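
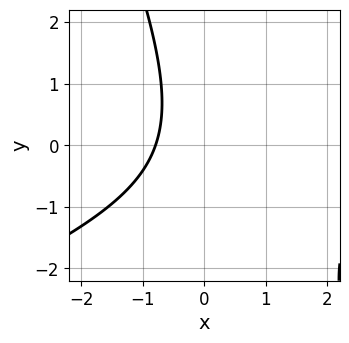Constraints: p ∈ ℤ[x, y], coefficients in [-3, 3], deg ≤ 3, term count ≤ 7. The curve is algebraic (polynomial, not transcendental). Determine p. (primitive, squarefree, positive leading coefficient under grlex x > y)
x^2 - 2*x*y - y^2 - 3*x - 3

1. Degree: a generic line meets the curve in up to 2 points, so deg p = 2.
2. From the axis intercepts and sections: it misses every integer gridline on the y-axis.
3. Matching integer coefficients to the picture gives p.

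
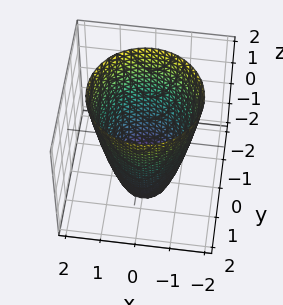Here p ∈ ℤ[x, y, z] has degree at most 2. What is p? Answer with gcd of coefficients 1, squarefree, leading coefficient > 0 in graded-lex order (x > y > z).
1. deg p = 2. No degree-1 surface has this shape.
2. Symmetry: the surface is invariant under rotation about z: p = q(x² + y², z).
3. Reading off the gridlines: the surface avoids every integer z-axis point in the box; a circular section at z = -2 has radius between 0 and 1.
4. Solving for integer coefficients yields p as stated.

2*x^2 + 2*y^2 - z - 3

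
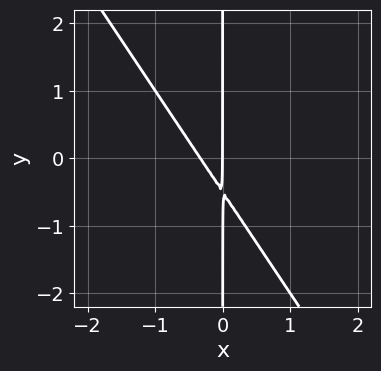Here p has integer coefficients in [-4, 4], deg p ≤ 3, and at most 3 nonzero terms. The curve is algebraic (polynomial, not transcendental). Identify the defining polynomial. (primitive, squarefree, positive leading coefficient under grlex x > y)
3*x^2 + 2*x*y + x

1. deg p = 2.
2. Reading off the gridlines: one x-axis crossing is at x = 0; the visible y-axis segment lies entirely on the curve.
3. The integer polynomial consistent with all of this is the stated p.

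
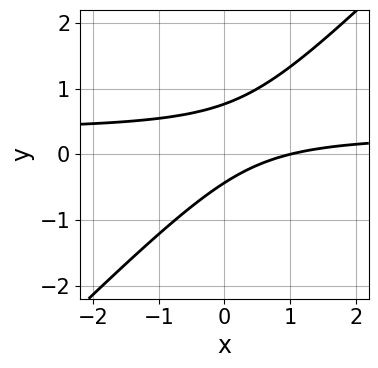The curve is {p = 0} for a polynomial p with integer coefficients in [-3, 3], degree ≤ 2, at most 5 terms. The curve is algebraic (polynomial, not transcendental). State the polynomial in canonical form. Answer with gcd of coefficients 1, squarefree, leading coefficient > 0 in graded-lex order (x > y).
3*x*y - 3*y^2 - x + y + 1

The degree is 2 — no degree-1 curve has this shape.
Observable constraints: it crosses the x-axis at the gridline x = 1.
Together with the visible shape, these determine p as stated.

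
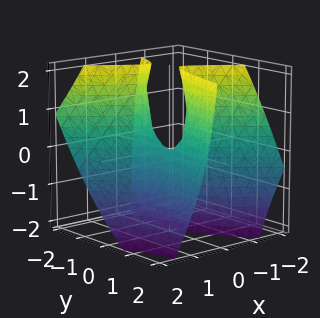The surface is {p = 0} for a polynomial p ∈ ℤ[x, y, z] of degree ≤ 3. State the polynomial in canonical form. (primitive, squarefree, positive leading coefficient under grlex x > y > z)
3*x^2 + 3*x*y + 3*x*z - y^2 + z

deg p = 2.
From the visible intercepts: it crosses the z-axis at the gridline z = 0; it crosses the y-axis at the gridline y = 0.
These observations pin down the coefficients.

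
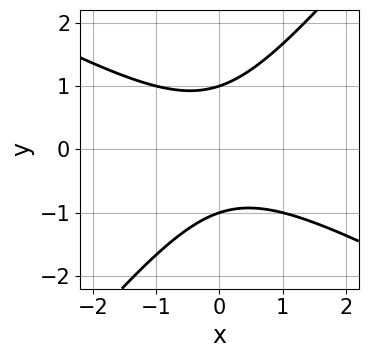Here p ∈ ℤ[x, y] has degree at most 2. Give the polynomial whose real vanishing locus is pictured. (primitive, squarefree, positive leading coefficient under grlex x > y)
2*x^2 + 2*x*y - 3*y^2 + 3

Degree: a generic line meets the curve in up to 2 points, so deg p = 2.
From the axis intercepts and sections: among the integer gridlines, it crosses the y-axis at y ∈ {-1, 1}; no x-intercept at any integer in the box.
Together with the visible shape, these determine p as stated.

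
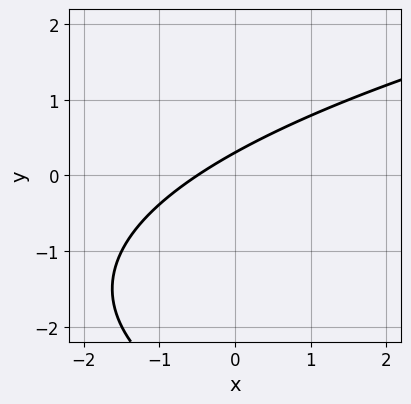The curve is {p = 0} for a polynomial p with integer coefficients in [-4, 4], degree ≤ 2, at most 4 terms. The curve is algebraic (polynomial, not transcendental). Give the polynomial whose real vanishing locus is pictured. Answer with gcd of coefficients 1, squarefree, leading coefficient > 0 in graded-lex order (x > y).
Degree: no degree-1 curve has this shape, so deg p = 2.
Putting this together gives p.

y^2 - 2*x + 3*y - 1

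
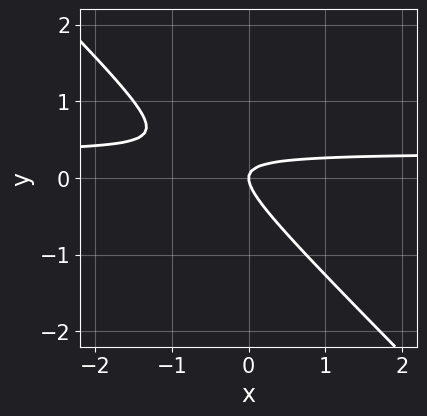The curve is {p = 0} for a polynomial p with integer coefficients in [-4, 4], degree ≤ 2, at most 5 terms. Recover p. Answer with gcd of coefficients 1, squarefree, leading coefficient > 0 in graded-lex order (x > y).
3*x*y + 3*y^2 - x

First, deg p = 2.
Then, from the axis intercepts and sections: it meets the y-axis at y = 0 (among the integer gridlines); it meets the x-axis at x = 0 (among the integer gridlines).
Finally, matching integer coefficients to the picture gives p.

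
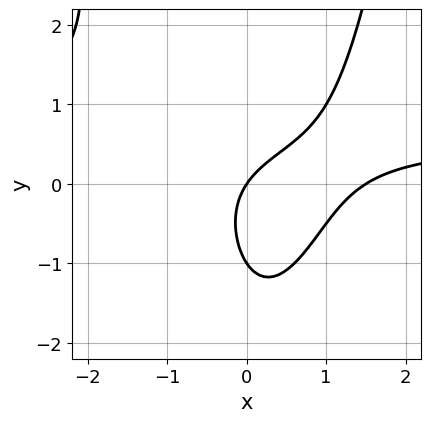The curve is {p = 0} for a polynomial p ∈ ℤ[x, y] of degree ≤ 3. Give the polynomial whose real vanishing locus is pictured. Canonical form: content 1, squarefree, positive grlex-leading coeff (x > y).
1. deg p = 3.
2. Observable constraints: the y-axis gridline crossings are at y ∈ {-1, 0}; one x-axis crossing is at x = 0.
3. Assembling these constraints gives the stated polynomial.

3*x^2*y - 2*x^2 - 2*y^2 + 3*x - 2*y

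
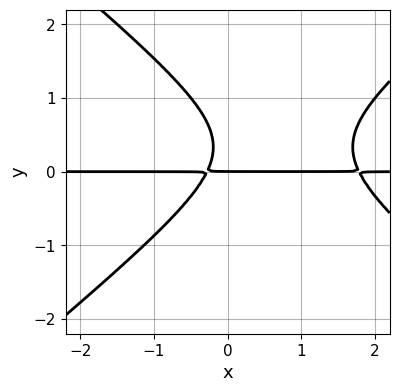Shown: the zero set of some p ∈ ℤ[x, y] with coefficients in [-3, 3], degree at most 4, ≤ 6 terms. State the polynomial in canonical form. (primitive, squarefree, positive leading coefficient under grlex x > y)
(a) deg p = 3. No degree-2 curve has this shape.
(b) From the axis intercepts and sections: one y-axis crossing is at y = 0; every point of the x-axis in the box is on the curve.
(c) Assembling these constraints gives the stated polynomial.

2*x^2*y - 3*y^3 - 3*x*y + 2*y^2 - y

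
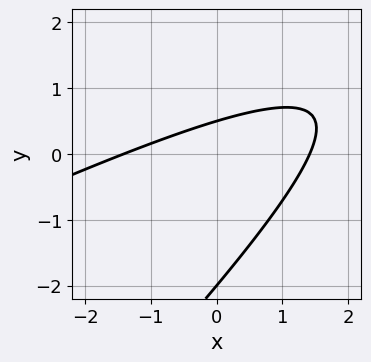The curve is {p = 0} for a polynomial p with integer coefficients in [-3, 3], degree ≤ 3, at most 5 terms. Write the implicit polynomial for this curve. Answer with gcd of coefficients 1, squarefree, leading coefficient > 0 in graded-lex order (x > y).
(a) Degree: no degree-1 curve has this shape, so deg p = 2.
(b) Against the integer gridlines: one y-axis crossing is at y = -2.
(c) Putting this together gives p.

x^2 - 3*x*y + 2*y^2 + 3*y - 2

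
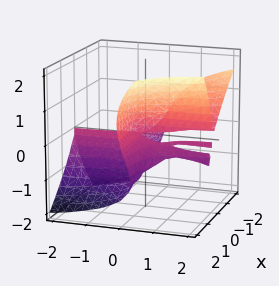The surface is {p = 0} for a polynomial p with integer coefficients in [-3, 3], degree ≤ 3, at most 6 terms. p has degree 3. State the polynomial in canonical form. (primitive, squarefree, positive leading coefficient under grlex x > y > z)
(a) deg p = 3.
(b) Against the integer gridlines: every point of the y-axis in the box is on the surface; the visible x-axis segment lies entirely on the surface; it crosses the z-axis at the gridline z = 0.
(c) Matching integer coefficients to the picture gives p.

3*x^2*y + 2*x*y*z - 2*z^3 + 2*x*z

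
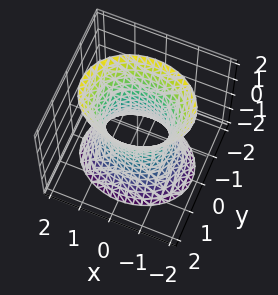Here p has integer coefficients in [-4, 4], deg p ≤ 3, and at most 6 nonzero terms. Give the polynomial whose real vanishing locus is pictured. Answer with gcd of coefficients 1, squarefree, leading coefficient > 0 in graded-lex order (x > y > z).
Degree: an hourglass — one-sheet hyperboloid; a quadric, so deg p = 2.
Symmetries: mirror symmetry y ↦ −y ⇒ only even powers of y; it's symmetric under z → −z, forcing even powers of z; it's symmetric under x → −x, forcing even powers of x.
From the axis intercepts and sections: it misses every integer gridline on the z-axis; the x-axis gridline crossings are at x ∈ {-1, 1}.
Matching integer coefficients to the picture gives p.

2*x^2 + 3*y^2 - z^2 - 2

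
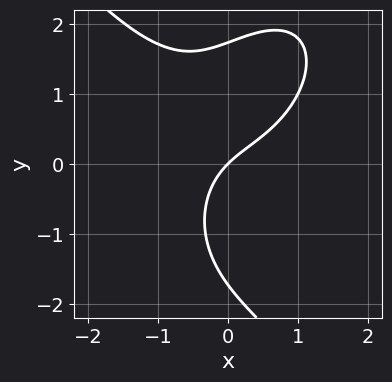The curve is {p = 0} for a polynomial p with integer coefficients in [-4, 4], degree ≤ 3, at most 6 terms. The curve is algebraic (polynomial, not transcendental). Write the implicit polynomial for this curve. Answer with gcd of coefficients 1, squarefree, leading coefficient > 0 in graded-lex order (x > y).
2*x^3 + y^3 - 3*x*y + 3*x - 3*y

First, the degree is 3 — a generic line meets the curve in up to 3 points.
Then, reading off the gridlines: it crosses the y-axis at the gridline y = 0; it meets the x-axis at x = 0 (among the integer gridlines).
Finally, fitting integer coefficients to these (and the overall shape) gives p.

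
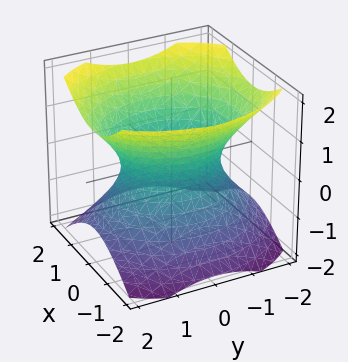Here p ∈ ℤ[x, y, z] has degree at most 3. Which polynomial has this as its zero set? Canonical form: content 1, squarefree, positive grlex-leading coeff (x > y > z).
3*x^2 + 2*y^2 - 3*z^2 - 3

Degree: an hourglass — one-sheet hyperboloid; a quadric, so deg p = 2.
Symmetries: it's symmetric under x → −x, forcing even powers of x; mirror symmetry y ↦ −y ⇒ only even powers of y; mirror symmetry z ↦ −z ⇒ only even powers of z.
From the visible intercepts: the x-axis gridline crossings are at x ∈ {-1, 1}; no z-intercept at any integer in the box.
The integer polynomial consistent with all of this is the stated p.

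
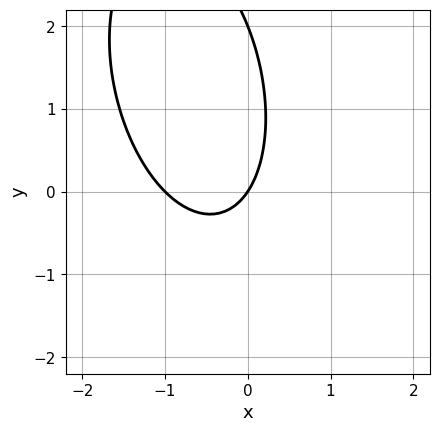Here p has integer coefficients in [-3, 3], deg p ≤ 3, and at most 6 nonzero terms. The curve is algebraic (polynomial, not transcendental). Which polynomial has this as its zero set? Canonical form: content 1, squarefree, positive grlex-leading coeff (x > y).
(a) The degree is 2 — the shape is more complex than any degree-1 curve.
(b) Reading off the gridlines: the y-axis gridline crossings are at y ∈ {0, 2}; among the integer gridlines, it crosses the x-axis at x ∈ {-1, 0}.
(c) These observations pin down the coefficients.

3*x^2 + x*y + y^2 + 3*x - 2*y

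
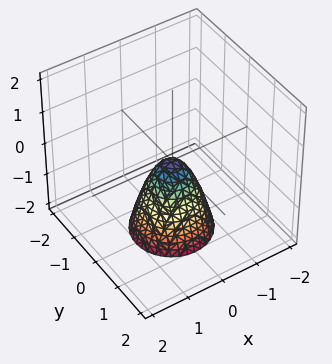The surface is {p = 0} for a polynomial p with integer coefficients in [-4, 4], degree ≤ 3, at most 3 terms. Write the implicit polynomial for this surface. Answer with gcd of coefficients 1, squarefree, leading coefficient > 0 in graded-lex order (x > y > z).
2*x^2 + 2*y^2 + z

1. The degree is 2 — a paraboloid; a quadric.
2. Symmetries: rotational symmetry about the z-axis ⇒ p depends on x, y only through x² + y².
3. Checking where it meets the axes: it crosses the z-axis at the gridline z = 0; it meets the y-axis at y = 0 (among the integer gridlines).
4. Solving for integer coefficients yields p as stated.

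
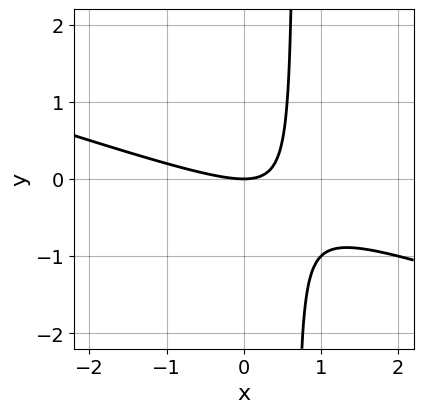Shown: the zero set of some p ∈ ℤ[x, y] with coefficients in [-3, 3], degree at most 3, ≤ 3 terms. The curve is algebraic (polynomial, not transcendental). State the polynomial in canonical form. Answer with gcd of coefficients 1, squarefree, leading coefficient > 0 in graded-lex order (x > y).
1. Degree: the shape is more complex than any degree-1 curve, so deg p = 2.
2. Observable constraints: it meets the x-axis at x = 0 (among the integer gridlines); it meets the y-axis at y = 0 (among the integer gridlines).
3. These observations pin down the coefficients.

x^2 + 3*x*y - 2*y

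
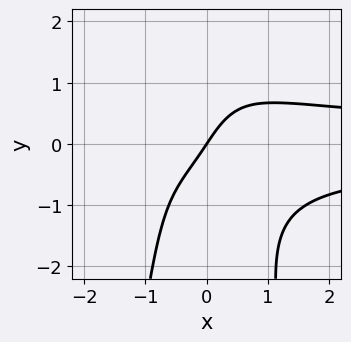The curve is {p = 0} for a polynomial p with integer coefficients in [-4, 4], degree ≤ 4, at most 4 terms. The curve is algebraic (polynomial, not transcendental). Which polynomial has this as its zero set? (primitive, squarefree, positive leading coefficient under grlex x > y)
3*x^2*y^2 + y^3 - 3*x + 2*y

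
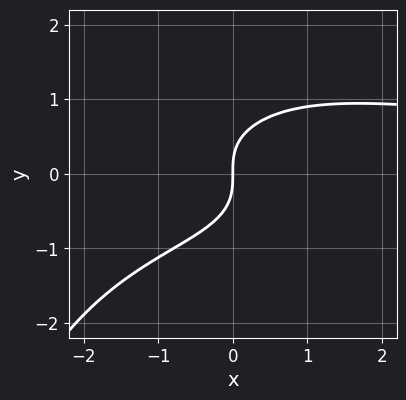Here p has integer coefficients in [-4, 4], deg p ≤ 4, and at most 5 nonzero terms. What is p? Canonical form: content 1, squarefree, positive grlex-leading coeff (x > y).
x^2*y^2 + 3*y^3 - 3*x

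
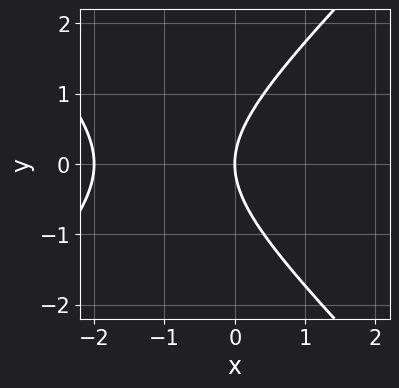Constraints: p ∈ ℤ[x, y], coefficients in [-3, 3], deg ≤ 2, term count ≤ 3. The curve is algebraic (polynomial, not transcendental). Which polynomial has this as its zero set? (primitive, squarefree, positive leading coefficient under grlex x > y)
x^2 - y^2 + 2*x

The degree is 2 — no degree-1 curve has this shape.
Symmetries: it's symmetric under y → −y, forcing even powers of y.
From the visible intercepts: one y-axis crossing is at y = 0; the x-axis gridline crossings are at x ∈ {-2, 0}.
These observations pin down the coefficients.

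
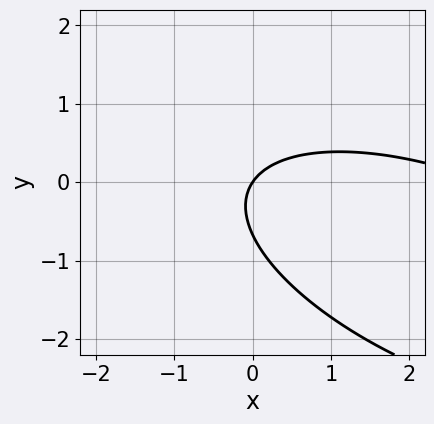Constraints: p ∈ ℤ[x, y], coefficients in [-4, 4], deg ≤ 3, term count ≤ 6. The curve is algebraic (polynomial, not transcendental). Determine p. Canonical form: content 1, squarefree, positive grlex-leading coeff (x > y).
Degree: no degree-1 curve has this shape, so deg p = 2.
Observable constraints: it meets the y-axis at y = 0 (among the integer gridlines); it crosses the x-axis at the gridline x = 0.
Putting this together gives p.

x^2 + 2*x*y + 3*y^2 - 3*x + 2*y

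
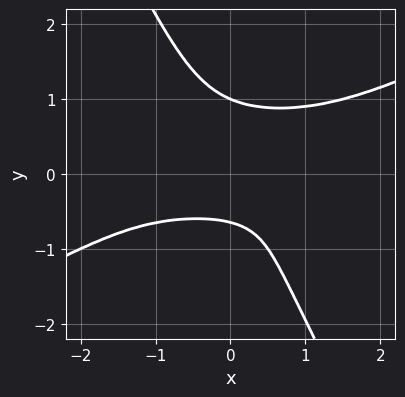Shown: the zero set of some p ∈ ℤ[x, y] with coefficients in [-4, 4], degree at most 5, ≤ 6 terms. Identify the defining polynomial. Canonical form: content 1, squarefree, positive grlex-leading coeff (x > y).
First, deg p = 4.
Next, checking where it meets the axes: no x-intercept at any integer in the box; it meets the y-axis at y = 1 (among the integer gridlines).
Finally, matching integer coefficients to the picture gives p.

2*x^2*y^2 - 3*x*y^3 - 2*y^4 + y + 1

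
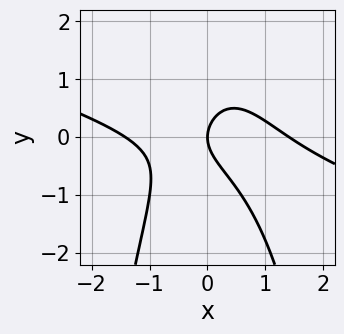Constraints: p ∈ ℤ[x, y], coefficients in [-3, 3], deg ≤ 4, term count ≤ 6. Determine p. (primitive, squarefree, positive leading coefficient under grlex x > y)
x^3 + 3*x^2*y + 2*y^2 - 2*x

(a) The degree is 3 — a generic line meets the curve in up to 3 points.
(b) From the axis intercepts and sections: it meets the y-axis at y = 0 (among the integer gridlines); it crosses the x-axis at the gridline x = 0.
(c) Matching integer coefficients to the picture gives p.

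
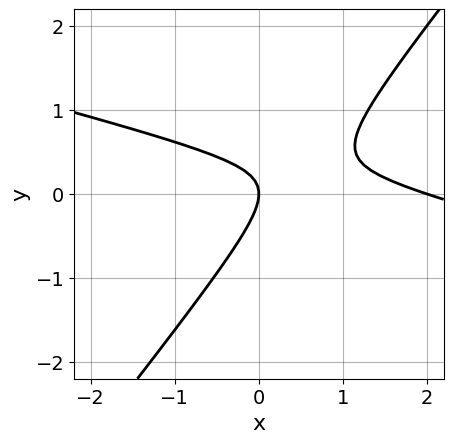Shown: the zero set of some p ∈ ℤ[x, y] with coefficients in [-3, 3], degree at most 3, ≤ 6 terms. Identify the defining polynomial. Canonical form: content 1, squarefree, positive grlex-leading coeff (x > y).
x^2 + 3*x*y - 3*y^2 - 2*x

1. The degree is 2 — the shape is more complex than any degree-1 curve.
2. From the axis intercepts and sections: it meets the y-axis at y = 0 (among the integer gridlines); among the integer gridlines, it crosses the x-axis at x ∈ {0, 2}.
3. Putting this together gives p.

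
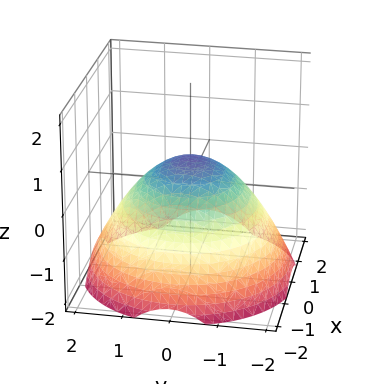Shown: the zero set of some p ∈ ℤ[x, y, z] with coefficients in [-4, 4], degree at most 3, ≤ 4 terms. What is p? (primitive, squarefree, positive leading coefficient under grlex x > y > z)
x^2 + y^2 + 2*z - 1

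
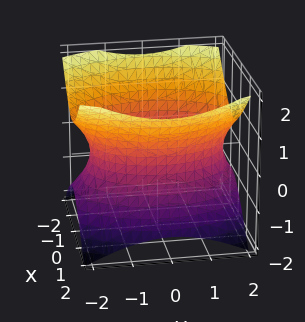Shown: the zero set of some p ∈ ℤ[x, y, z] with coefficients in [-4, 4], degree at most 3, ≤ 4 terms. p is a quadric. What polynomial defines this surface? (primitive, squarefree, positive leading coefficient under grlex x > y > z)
2*x^2 + y^2 - 2*z^2 - 3

1. The degree is 2 — an hourglass — one-sheet hyperboloid; a quadric.
2. Symmetries: the x ↦ −x reflection is a symmetry, so x appears only in even powers; mirror symmetry z ↦ −z ⇒ only even powers of z; it's symmetric under y → −y, forcing even powers of y.
3. Observable constraints: the surface avoids every integer z-axis point in the box.
4. Fitting integer coefficients to these (and the overall shape) gives p.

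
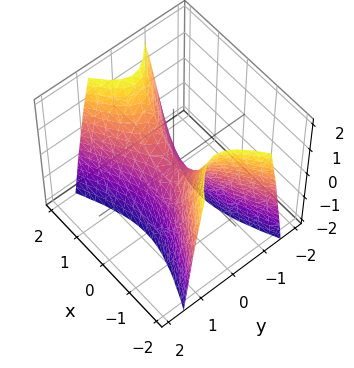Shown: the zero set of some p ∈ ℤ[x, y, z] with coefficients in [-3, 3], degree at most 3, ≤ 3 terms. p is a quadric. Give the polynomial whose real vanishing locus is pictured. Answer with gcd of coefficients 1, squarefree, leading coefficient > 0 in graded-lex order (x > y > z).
x^2 - 3*y^2 - z

1. Degree: a hyperbolic paraboloid; a quadric, so deg p = 2.
2. Symmetries: it's symmetric under x → −x, forcing even powers of x; it's symmetric under y → −y, forcing even powers of y.
3. Against the integer gridlines: it meets the x-axis at x = 0 (among the integer gridlines); it meets the y-axis at y = 0 (among the integer gridlines); it meets the z-axis at z = 0 (among the integer gridlines).
4. Solving for integer coefficients yields p as stated.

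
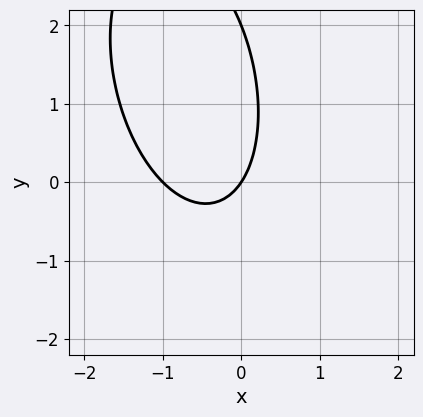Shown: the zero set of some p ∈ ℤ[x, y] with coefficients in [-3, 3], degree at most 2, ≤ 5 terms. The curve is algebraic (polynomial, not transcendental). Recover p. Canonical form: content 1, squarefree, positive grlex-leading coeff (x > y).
1. The degree is 2 — no degree-1 curve has this shape.
2. Against the integer gridlines: among the integer gridlines, it crosses the x-axis at x ∈ {-1, 0}; the y-axis gridline crossings are at y ∈ {0, 2}.
3. Solving for integer coefficients yields p as stated.

3*x^2 + x*y + y^2 + 3*x - 2*y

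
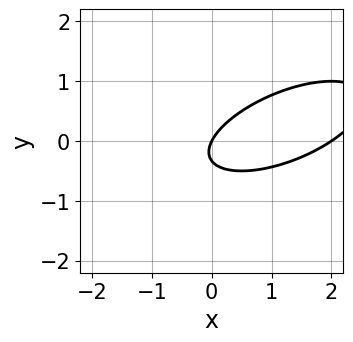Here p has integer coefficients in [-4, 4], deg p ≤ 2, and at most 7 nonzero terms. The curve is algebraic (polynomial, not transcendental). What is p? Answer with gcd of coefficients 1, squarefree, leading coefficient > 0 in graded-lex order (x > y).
x^2 - 2*x*y + 3*y^2 - 2*x + y

Degree: the shape is more complex than any degree-1 curve, so deg p = 2.
From the visible intercepts: it meets the y-axis at y = 0 (among the integer gridlines); among the integer gridlines, it crosses the x-axis at x ∈ {0, 2}.
The integer polynomial consistent with all of this is the stated p.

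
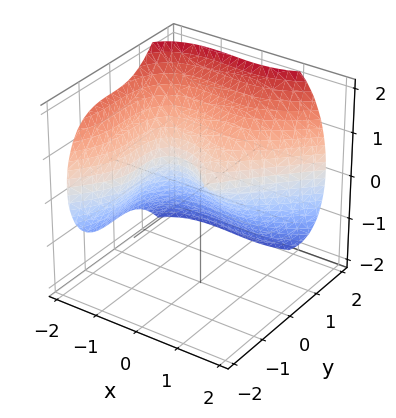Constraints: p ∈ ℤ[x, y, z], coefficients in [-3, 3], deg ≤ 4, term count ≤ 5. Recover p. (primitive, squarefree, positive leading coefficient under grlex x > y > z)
2*x^3 - 2*y^3 + 3*x^2 + 3*z^2

1. deg p = 3. The shape is more complex than any degree-2 surface.
2. Checking where it meets the axes: it crosses the y-axis at the gridline y = 0; one x-axis crossing is at x = 0; it meets the z-axis at z = 0 (among the integer gridlines).
3. Together with the visible shape, these determine p as stated.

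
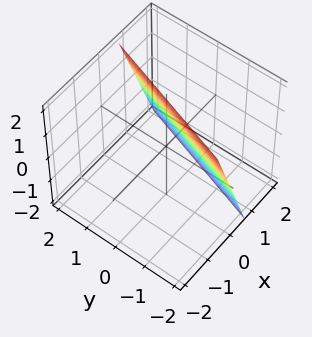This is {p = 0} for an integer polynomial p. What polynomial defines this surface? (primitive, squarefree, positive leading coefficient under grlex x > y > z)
3*x - y + z - 2

1. The degree is 1 — the surface is flat (a plane).
2. From the axis intercepts and sections: one z-axis crossing is at z = 2; one y-axis crossing is at y = -2.
3. Fitting integer coefficients to these (and the overall shape) gives p.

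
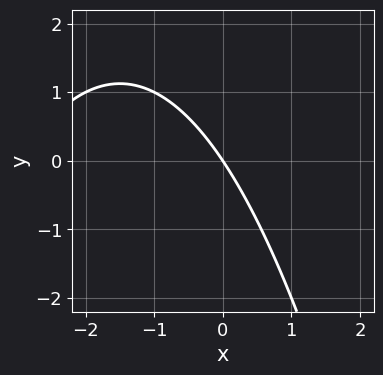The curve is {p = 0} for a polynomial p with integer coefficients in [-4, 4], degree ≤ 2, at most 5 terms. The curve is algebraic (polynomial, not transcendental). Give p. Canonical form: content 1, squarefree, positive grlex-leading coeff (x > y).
1. The degree is 2 — the shape is more complex than any degree-1 curve.
2. From the axis intercepts and sections: it crosses the y-axis at the gridline y = 0; it crosses the x-axis at the gridline x = 0.
3. Assembling these constraints gives the stated polynomial.

x^2 + 3*x + 2*y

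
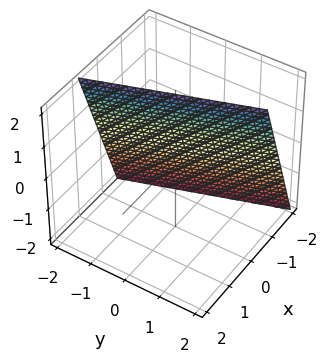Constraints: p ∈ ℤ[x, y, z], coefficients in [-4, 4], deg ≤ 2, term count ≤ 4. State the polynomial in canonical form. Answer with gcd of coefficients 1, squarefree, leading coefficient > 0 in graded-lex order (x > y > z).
First, degree: every cross-section is a straight line — this is a plane, so deg p = 1.
Next, checking where it meets the axes: one y-axis crossing is at y = -2; one z-axis crossing is at z = 2.
Finally, matching integer coefficients to the picture gives p.

3*x + y - z + 2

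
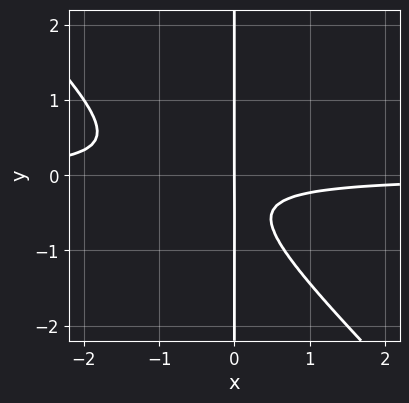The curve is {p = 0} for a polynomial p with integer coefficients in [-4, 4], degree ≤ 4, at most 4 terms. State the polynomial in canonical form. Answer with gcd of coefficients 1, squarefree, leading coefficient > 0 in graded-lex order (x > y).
3*x^2*y + 3*x*y^2 + 2*x*y + x

1. Degree: no degree-2 curve has this shape, so deg p = 3.
2. From the visible intercepts: every point of the y-axis in the box is on the curve; one x-axis crossing is at x = 0.
3. Assembling these constraints gives the stated polynomial.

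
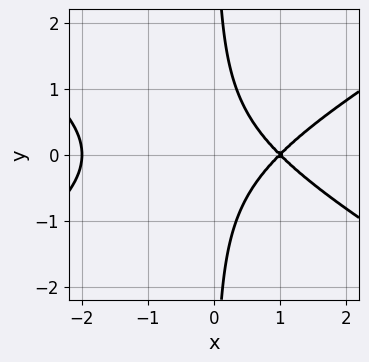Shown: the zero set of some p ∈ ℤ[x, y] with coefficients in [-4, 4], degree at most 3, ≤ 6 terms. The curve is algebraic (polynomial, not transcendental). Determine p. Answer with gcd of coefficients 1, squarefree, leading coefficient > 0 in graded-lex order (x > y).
(a) The degree is 3 — a generic line meets the curve in up to 3 points.
(b) Symmetries: the y ↦ −y reflection is a symmetry, so y appears only in even powers.
(c) Against the integer gridlines: it misses every integer gridline on the y-axis; the x-axis gridline crossings are at x ∈ {-2, 1}.
(d) Assembling these constraints gives the stated polynomial.

x^3 - 3*x*y^2 - 3*x + 2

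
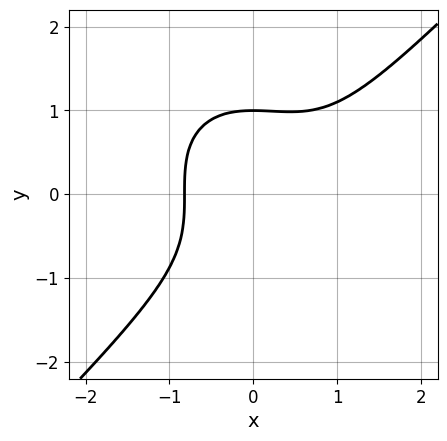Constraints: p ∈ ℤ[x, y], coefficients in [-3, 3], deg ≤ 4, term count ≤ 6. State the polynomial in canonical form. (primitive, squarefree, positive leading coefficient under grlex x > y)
3*x^3 - 3*y^3 - 2*x^2 + 3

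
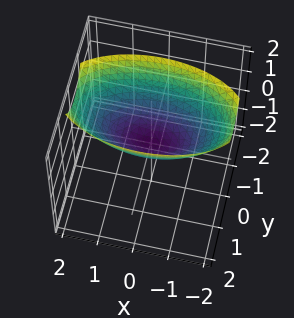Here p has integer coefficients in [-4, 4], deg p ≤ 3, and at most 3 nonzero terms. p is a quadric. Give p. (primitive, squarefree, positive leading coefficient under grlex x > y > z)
x^2 + 3*y^2 - 3*z

First, deg p = 2. A paraboloid; a quadric.
Next, symmetries: mirror symmetry x ↦ −x ⇒ only even powers of x; mirror symmetry y ↦ −y ⇒ only even powers of y.
Then, from the visible intercepts: it meets the z-axis at z = 0 (among the integer gridlines); it crosses the x-axis at the gridline x = 0.
Finally, together with the visible shape, these determine p as stated.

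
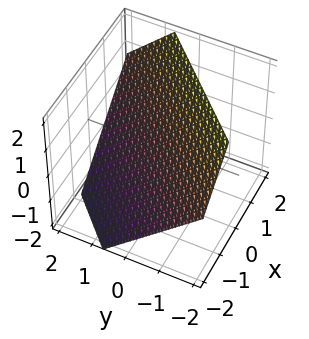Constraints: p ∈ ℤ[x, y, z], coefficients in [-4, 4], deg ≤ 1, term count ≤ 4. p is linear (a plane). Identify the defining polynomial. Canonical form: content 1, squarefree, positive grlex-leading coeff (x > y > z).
3*x - 3*y - 3*z + 2

(a) Degree: every cross-section is a straight line — this is a plane, so deg p = 1.
(b) Putting this together gives p.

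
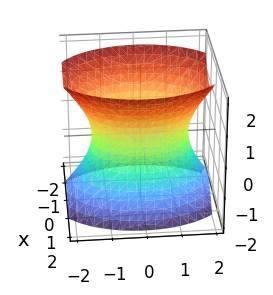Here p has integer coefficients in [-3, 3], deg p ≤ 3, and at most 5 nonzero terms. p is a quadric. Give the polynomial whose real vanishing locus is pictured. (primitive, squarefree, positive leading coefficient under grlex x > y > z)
2*x^2 + y^2 - z^2 - 2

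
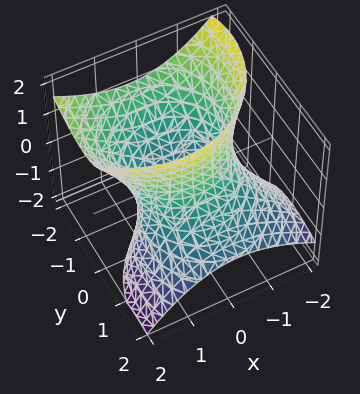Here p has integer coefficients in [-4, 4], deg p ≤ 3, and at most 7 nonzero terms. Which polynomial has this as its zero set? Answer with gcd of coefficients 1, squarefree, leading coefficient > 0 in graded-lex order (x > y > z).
2*x^2 - x*z + 2*y^2 + 3*y*z - z^2 - 3

(a) deg p = 2. A generic line meets the surface in up to 2 points.
(b) From the visible intercepts: the surface avoids every integer z-axis point in the box.
(c) Putting this together gives p.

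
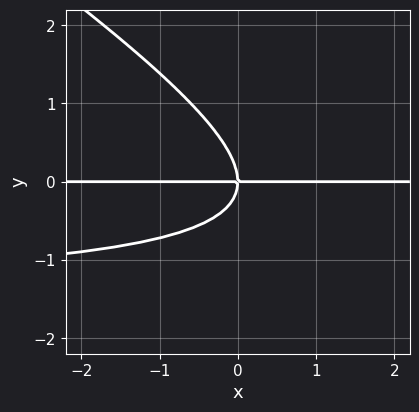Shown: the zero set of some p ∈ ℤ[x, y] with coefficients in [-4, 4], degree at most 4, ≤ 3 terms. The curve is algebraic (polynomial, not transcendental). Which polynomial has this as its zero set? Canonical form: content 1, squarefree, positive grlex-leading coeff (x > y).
(a) deg p = 3. A generic line meets the curve in up to 3 points.
(b) Against the integer gridlines: every point of the x-axis in the box is on the curve; it meets the y-axis at y = 0 (among the integer gridlines).
(c) Assembling these constraints gives the stated polynomial.

2*x*y^2 + 3*y^3 + 3*x*y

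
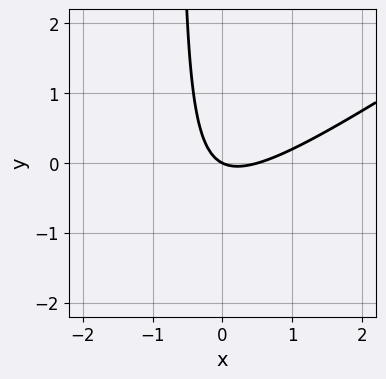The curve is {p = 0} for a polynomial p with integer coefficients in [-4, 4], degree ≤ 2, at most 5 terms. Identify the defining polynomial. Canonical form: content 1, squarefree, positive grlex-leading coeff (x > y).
First, degree: a generic line meets the curve in up to 2 points, so deg p = 2.
Next, from the visible intercepts: one y-axis crossing is at y = 0; it crosses the x-axis at the gridline x = 0.
Finally, matching integer coefficients to the picture gives p.

2*x^2 - 3*x*y - x - 2*y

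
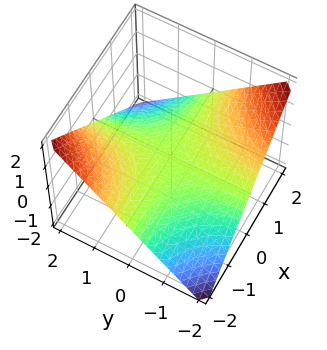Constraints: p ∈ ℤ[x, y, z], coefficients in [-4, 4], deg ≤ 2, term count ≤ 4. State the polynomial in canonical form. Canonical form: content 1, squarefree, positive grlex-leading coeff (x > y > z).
x*y + 2*z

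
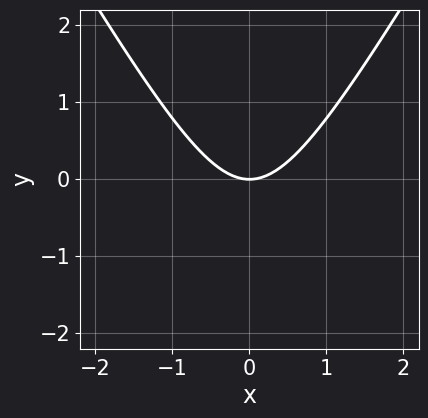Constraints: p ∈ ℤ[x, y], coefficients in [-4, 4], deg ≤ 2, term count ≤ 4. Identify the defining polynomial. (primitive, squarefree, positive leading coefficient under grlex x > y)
3*x^2 - y^2 - 3*y

Degree: the shape is more complex than any degree-1 curve, so deg p = 2.
Symmetries: mirror symmetry x ↦ −x ⇒ only even powers of x.
Against the integer gridlines: it crosses the y-axis at the gridline y = 0; it crosses the x-axis at the gridline x = 0.
Matching integer coefficients to the picture gives p.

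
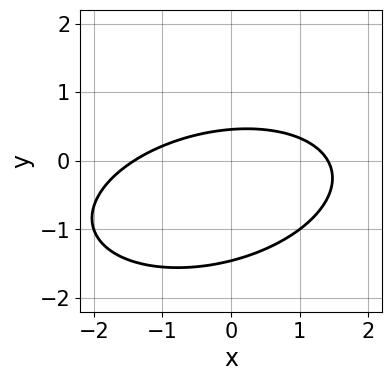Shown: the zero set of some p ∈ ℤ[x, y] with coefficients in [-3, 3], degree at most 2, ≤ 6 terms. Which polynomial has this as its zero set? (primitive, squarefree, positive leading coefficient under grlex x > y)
Degree: the shape is more complex than any degree-1 curve, so deg p = 2.
Matching integer coefficients to the picture gives p.

x^2 - x*y + 3*y^2 + 3*y - 2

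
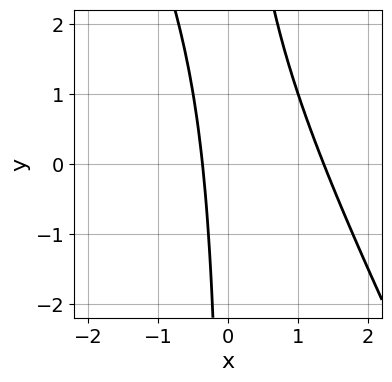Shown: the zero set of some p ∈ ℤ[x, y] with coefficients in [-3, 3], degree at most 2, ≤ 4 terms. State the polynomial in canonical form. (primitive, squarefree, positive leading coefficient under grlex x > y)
(a) Degree: no degree-1 curve has this shape, so deg p = 2.
(b) Observable constraints: the curve avoids every integer y-axis point in the box.
(c) Matching integer coefficients to the picture gives p.

2*x^2 + x*y - 2*x - 1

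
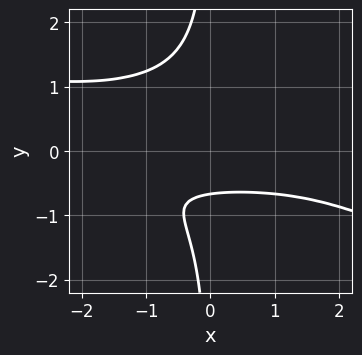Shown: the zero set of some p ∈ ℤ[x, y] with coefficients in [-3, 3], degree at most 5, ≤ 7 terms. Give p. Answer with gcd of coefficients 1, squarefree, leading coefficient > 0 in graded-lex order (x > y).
First, the degree is 4 — no degree-3 curve has this shape.
Then, against the integer gridlines: it misses every integer gridline on the x-axis.
Finally, these observations pin down the coefficients.

x^2*y^2 + 3*x*y^3 + x*y^2 + 3*y + 2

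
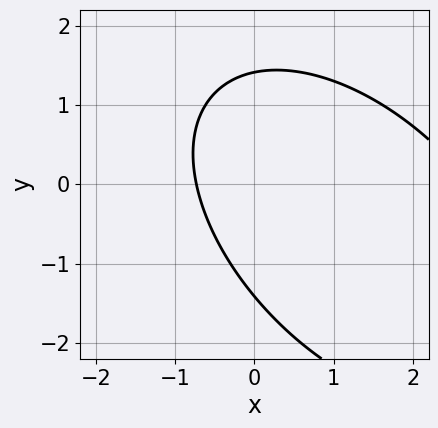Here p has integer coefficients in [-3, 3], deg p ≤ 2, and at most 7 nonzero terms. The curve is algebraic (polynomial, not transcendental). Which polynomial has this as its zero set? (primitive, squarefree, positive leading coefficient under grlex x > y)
1. The degree is 2 — no degree-1 curve has this shape.
2. The integer polynomial consistent with all of this is the stated p.

x^2 + x*y + y^2 - 2*x - 2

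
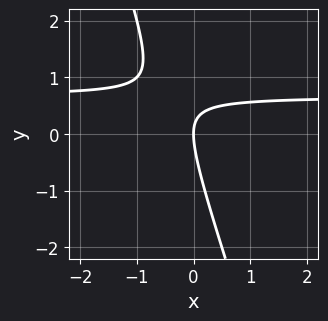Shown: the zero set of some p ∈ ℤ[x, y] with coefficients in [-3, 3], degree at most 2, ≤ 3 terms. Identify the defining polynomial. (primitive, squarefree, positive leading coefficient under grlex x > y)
3*x*y + y^2 - 2*x

1. The degree is 2 — the shape is more complex than any degree-1 curve.
2. Checking where it meets the axes: one y-axis crossing is at y = 0; one x-axis crossing is at x = 0.
3. Solving for integer coefficients yields p as stated.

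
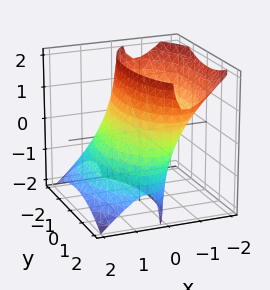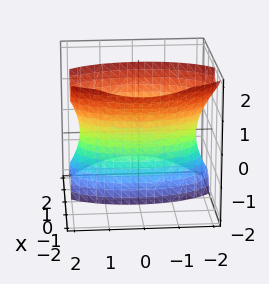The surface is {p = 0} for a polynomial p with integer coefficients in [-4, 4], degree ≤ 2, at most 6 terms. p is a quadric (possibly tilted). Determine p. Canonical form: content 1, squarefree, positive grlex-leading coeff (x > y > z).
3*x^2 + 3*x*z + y^2 - 3

First, deg p = 2. The shape is more complex than any degree-1 surface.
Then, from the visible intercepts: no z-intercept at any integer in the box; among the integer gridlines, it crosses the x-axis at x ∈ {-1, 1}.
Finally, these observations pin down the coefficients.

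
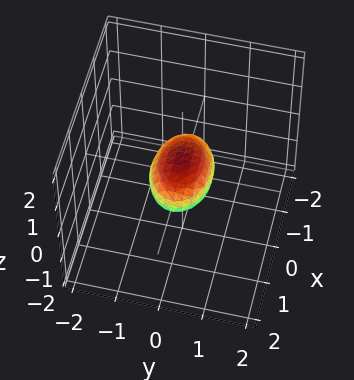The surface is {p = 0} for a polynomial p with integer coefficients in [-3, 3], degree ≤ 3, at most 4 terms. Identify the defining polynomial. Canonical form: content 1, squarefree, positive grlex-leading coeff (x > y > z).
deg p = 2. Bounded and convex; a quadric.
Symmetries: mirror symmetry z ↦ −z ⇒ only even powers of z; the y ↦ −y reflection is a symmetry, so y appears only in even powers; it's symmetric under x → −x, forcing even powers of x.
Checking where it meets the axes: the x-axis gridline crossings are at x ∈ {-1, 1}.
These observations pin down the coefficients.

x^2 + 2*y^2 + 3*z^2 - 1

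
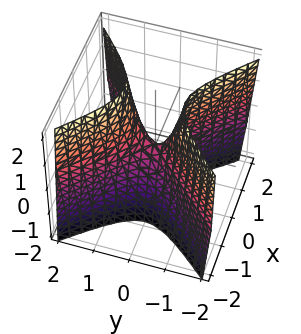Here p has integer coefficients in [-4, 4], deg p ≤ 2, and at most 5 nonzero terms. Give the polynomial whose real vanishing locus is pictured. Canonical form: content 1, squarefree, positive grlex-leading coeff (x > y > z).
3*x^2 - 3*y^2 + z

1. Degree: a hyperbolic paraboloid; a quadric, so deg p = 2.
2. Symmetries: the y ↦ −y reflection is a symmetry, so y appears only in even powers; mirror symmetry x ↦ −x ⇒ only even powers of x.
3. Reading off the gridlines: one y-axis crossing is at y = 0; it meets the x-axis at x = 0 (among the integer gridlines).
4. Assembling these constraints gives the stated polynomial.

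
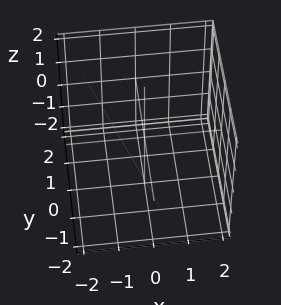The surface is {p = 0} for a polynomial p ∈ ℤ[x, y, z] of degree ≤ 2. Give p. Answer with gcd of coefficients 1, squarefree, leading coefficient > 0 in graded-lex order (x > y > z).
First, deg p = 1.
Then, from the axis intercepts and sections: one y-axis crossing is at y = -2; one z-axis crossing is at z = -2.
Finally, the integer polynomial consistent with all of this is the stated p.

3*x + y + z + 2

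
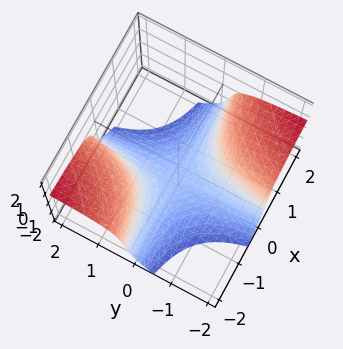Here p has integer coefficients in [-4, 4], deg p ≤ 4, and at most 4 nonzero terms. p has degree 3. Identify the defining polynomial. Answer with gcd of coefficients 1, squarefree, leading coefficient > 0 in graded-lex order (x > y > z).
First, deg p = 3. A generic line meets the surface in up to 3 points.
Then, from the visible intercepts: the surface avoids every integer y-axis point in the box; no x-intercept at any integer in the box.
Finally, together with the visible shape, these determine p as stated.

2*x*y*z - z^3 - 3*x*y - 2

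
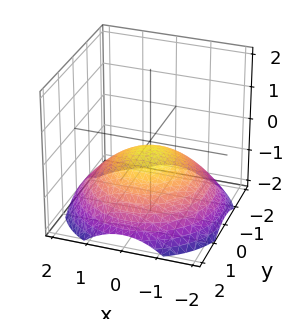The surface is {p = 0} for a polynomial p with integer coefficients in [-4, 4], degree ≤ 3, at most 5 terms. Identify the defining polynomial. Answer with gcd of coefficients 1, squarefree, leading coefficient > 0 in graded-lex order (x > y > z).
deg p = 2.
Symmetries: rotational symmetry about the z-axis ⇒ p depends on x, y only through x² + y².
From the visible intercepts: it misses every integer gridline on the y-axis; no x-intercept at any integer in the box.
Together with the visible shape, these determine p as stated.

x^2 + y^2 + 3*z + 1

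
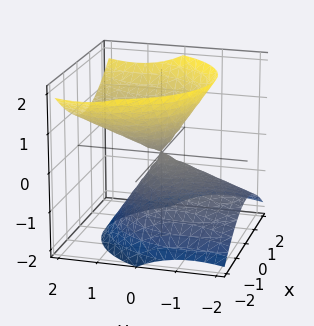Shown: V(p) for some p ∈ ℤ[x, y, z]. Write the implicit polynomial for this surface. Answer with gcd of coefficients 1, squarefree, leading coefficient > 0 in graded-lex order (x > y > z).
3*x^2 + 2*y^2 - 3*y*z - 3*z^2

deg p = 2. The shape is more complex than any degree-1 surface.
Against the integer gridlines: it crosses the y-axis at the gridline y = 0; it crosses the z-axis at the gridline z = 0.
Matching integer coefficients to the picture gives p.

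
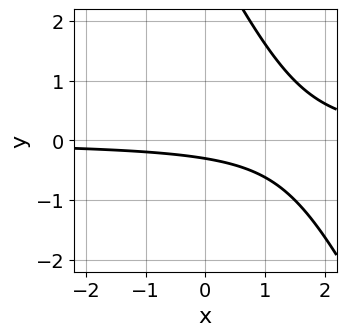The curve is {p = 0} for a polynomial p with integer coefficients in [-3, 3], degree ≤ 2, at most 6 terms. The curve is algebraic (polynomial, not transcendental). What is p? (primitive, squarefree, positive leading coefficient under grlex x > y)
(a) Degree: a generic line meets the curve in up to 2 points, so deg p = 2.
(b) From the visible intercepts: the curve avoids every integer x-axis point in the box.
(c) Solving for integer coefficients yields p as stated.

2*x*y + y^2 - 3*y - 1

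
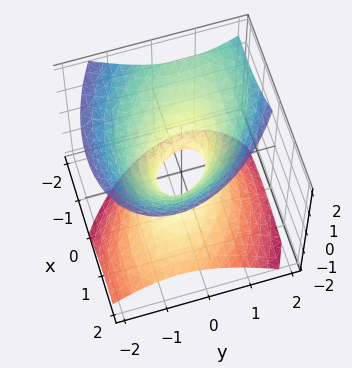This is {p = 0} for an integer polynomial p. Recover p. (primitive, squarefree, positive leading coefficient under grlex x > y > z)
2*x^2 + 2*x*y + 2*x*z + 3*y^2 - 3*z^2 - 1

Degree: the shape is more complex than any degree-1 surface, so deg p = 2.
From the axis intercepts and sections: it misses every integer gridline on the z-axis.
Matching integer coefficients to the picture gives p.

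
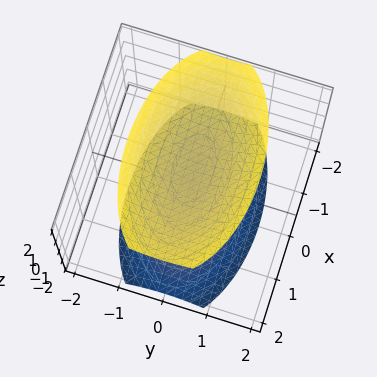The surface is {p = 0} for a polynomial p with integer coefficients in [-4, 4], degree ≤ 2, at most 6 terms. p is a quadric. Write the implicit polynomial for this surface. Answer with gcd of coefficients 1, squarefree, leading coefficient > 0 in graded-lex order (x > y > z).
The picture has 2 separate pieces. Treating them together as one polynomial.
deg p = 2. Two sheets facing apart; a quadric.
Symmetries: the y ↦ −y reflection is a symmetry, so y appears only in even powers; the z ↦ −z reflection is a symmetry, so z appears only in even powers; mirror symmetry x ↦ −x ⇒ only even powers of x.
Reading off the gridlines: it misses every integer gridline on the y-axis; it misses every integer gridline on the x-axis.
Together with the visible shape, these determine p as stated.

x^2 + 3*y^2 - 2*z^2 + 3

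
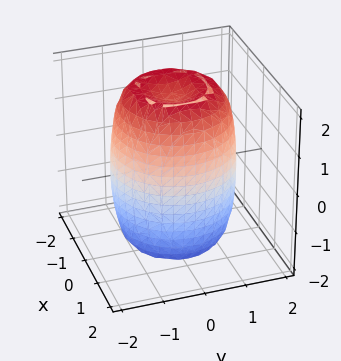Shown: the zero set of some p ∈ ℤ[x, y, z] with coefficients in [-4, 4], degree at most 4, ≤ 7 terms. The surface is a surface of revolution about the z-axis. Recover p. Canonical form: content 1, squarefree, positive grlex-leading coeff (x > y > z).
deg p = 4. The shape is more complex than any degree-3 surface.
Symmetries: rotational symmetry about the z-axis ⇒ p depends on x, y only through x² + y².
Against the integer gridlines: a circular section at z = 0 has radius between 1 and 2.
The integer polynomial consistent with all of this is the stated p.

2*x^4 + 4*x^2*y^2 + 2*y^4 - 3*x^2 - 3*y^2 + z^2 - 3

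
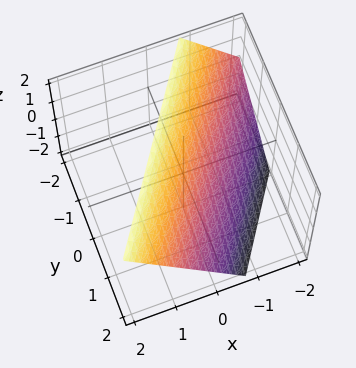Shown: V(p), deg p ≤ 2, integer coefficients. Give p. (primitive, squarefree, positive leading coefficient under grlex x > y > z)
3*x - 2*y - 2*z + 2

1. The degree is 1 — the surface is flat (a plane).
2. From the axis intercepts and sections: one y-axis crossing is at y = 1; it crosses the z-axis at the gridline z = 1.
3. Solving for integer coefficients yields p as stated.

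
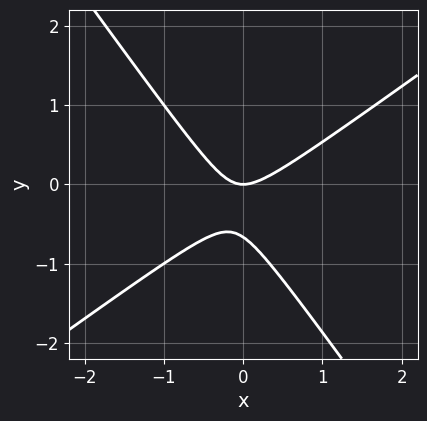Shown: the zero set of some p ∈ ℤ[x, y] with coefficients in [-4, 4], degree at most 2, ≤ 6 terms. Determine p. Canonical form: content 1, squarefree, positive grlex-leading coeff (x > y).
deg p = 2.
From the visible intercepts: one y-axis crossing is at y = 0; it crosses the x-axis at the gridline x = 0.
Solving for integer coefficients yields p as stated.

3*x^2 - 2*x*y - 3*y^2 - 2*y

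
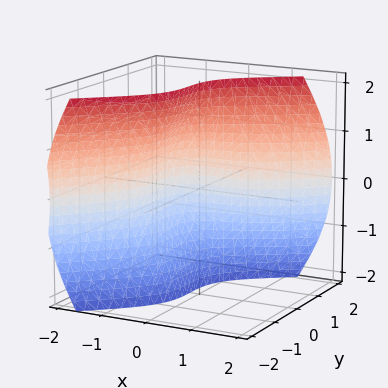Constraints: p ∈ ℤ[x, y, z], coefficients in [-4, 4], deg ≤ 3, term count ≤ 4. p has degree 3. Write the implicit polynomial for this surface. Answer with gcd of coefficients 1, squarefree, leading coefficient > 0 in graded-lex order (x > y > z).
1. deg p = 3. A generic line meets the surface in up to 3 points.
2. Against the integer gridlines: it meets the y-axis at y = 1 (among the integer gridlines); it crosses the x-axis at the gridline x = -1; the surface avoids every integer z-axis point in the box.
3. Solving for integer coefficients yields p as stated.

x^3 + x*z^2 - y^3 + 1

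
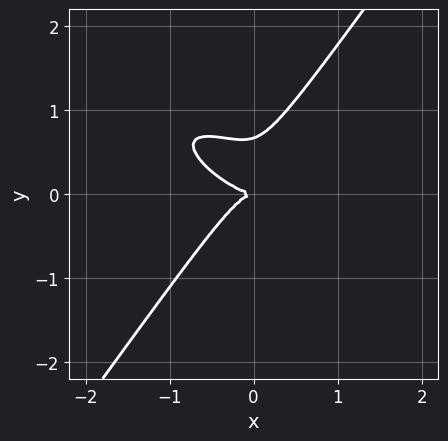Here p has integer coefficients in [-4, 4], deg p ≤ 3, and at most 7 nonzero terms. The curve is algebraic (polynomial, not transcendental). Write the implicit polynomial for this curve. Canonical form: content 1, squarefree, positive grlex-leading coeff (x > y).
2*x^3 + 3*x^2*y + x*y^2 - 3*y^3 + 2*y^2

First, the degree is 3 — the shape is more complex than any degree-2 curve.
Next, against the integer gridlines: one y-axis crossing is at y = 0; it meets the x-axis at x = 0 (among the integer gridlines).
Finally, fitting integer coefficients to these (and the overall shape) gives p.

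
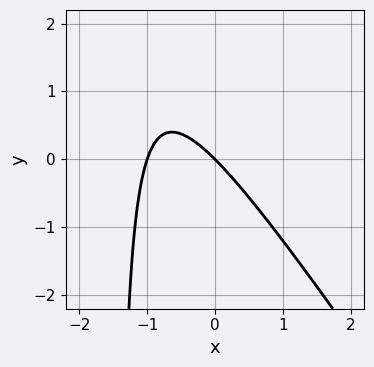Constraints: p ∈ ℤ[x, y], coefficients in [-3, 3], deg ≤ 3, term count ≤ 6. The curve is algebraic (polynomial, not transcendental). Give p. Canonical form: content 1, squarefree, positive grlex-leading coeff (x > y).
3*x^2 + 2*x*y + 3*x + 3*y

deg p = 2.
From the axis intercepts and sections: it crosses the y-axis at the gridline y = 0; the x-axis gridline crossings are at x ∈ {-1, 0}.
Matching integer coefficients to the picture gives p.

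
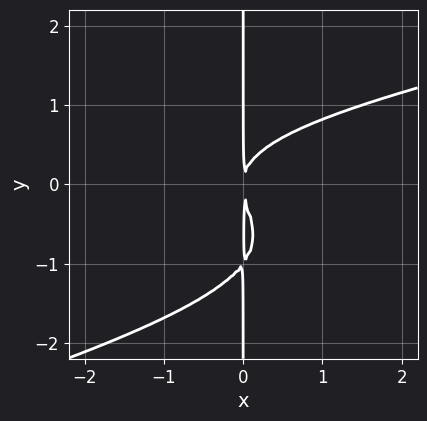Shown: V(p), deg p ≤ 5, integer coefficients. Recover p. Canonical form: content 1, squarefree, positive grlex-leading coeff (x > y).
1. The degree is 4 — no degree-3 curve has this shape.
2. Reading off the gridlines: the visible y-axis segment lies entirely on the curve.
3. Solving for integer coefficients yields p as stated.

x^2*y^2 - 3*x*y^3 - 3*x*y^2 + 3*x^2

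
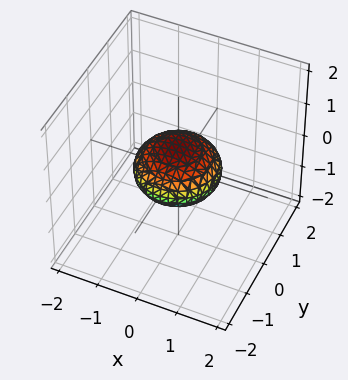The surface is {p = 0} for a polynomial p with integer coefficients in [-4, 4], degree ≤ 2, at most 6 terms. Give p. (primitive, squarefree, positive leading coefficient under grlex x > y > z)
1. deg p = 2. A closed, bounded, convex surface; a quadric.
2. Symmetries: the z ↦ −z reflection is a symmetry, so z appears only in even powers; the z-axis is an axis of rotation, so x and y enter only as x² + y².
3. Against the integer gridlines: among the integer gridlines, it crosses the y-axis at y ∈ {-1, 1}; the x-axis gridline crossings are at x ∈ {-1, 1}; a circular section at z = 0 has radius exactly 1.
4. Together with the visible shape, these determine p as stated.

x^2 + y^2 + 2*z^2 - 1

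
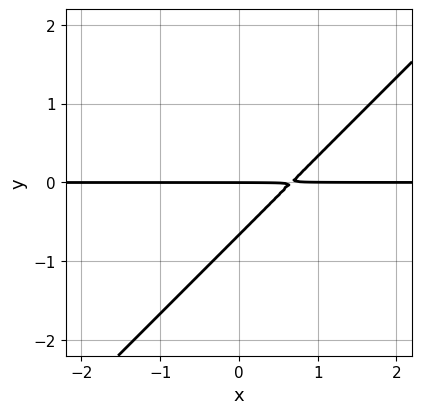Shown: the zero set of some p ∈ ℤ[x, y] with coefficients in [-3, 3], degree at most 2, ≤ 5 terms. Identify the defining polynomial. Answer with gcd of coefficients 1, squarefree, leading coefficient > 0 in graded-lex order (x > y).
3*x*y - 3*y^2 - 2*y

1. The degree is 2 — no degree-1 curve has this shape.
2. Against the integer gridlines: it meets the y-axis at y = 0 (among the integer gridlines); every point of the x-axis in the box is on the curve.
3. Putting this together gives p.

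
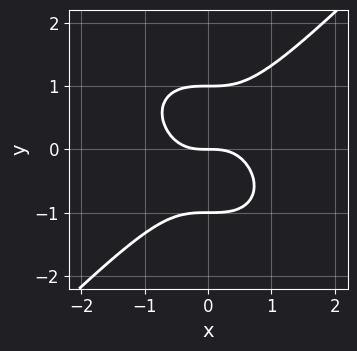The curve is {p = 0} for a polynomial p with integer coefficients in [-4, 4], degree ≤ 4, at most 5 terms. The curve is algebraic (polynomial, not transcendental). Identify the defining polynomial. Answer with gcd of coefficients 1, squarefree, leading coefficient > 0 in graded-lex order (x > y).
x^3 - y^3 + y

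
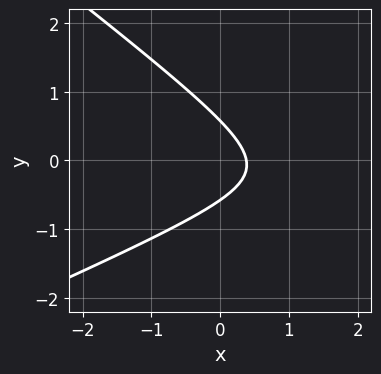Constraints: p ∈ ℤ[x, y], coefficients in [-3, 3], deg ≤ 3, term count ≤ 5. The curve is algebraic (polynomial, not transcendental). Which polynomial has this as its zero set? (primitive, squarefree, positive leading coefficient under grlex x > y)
(a) Degree: a generic line meets the curve in up to 2 points, so deg p = 2.
(b) Putting this together gives p.

x^2 - x*y - 3*y^2 - 3*x + 1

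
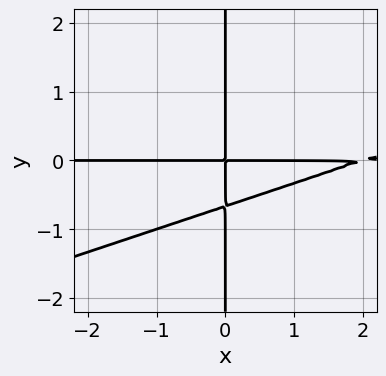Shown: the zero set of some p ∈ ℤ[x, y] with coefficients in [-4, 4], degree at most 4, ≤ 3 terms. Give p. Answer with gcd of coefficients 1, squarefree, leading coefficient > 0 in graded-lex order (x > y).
First, deg p = 3. A generic line meets the curve in up to 3 points.
Next, checking where it meets the axes: every point of the y-axis in the box is on the curve; every point of the x-axis in the box is on the curve.
Finally, these observations pin down the coefficients.

x^2*y - 3*x*y^2 - 2*x*y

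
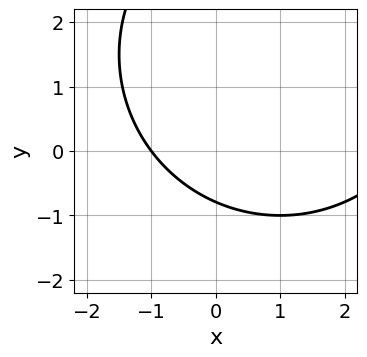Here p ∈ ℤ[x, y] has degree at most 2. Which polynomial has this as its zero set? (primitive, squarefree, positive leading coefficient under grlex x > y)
First, degree: no degree-1 curve has this shape, so deg p = 2.
Then, against the integer gridlines: it crosses the x-axis at the gridline x = -1.
Finally, the integer polynomial consistent with all of this is the stated p.

x^2 + y^2 - 2*x - 3*y - 3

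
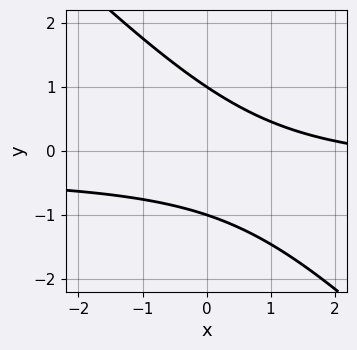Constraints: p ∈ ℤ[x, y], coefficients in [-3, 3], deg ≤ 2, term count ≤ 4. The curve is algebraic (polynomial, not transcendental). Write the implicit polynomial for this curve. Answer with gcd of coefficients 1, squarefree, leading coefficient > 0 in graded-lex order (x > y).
First, deg p = 2. No degree-1 curve has this shape.
Next, from the visible intercepts: among the integer gridlines, it crosses the y-axis at y ∈ {-1, 1}; the curve avoids every integer x-axis point in the box.
Finally, these observations pin down the coefficients.

3*x*y + 3*y^2 + x - 3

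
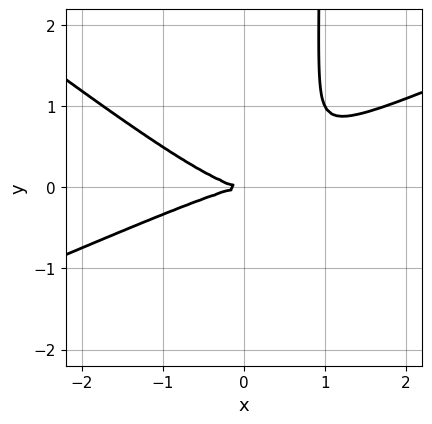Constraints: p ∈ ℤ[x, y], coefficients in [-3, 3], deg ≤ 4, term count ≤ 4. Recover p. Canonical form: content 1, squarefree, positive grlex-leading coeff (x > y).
x^3 - x^2*y - 3*x*y^2 + 3*y^2

1. Degree: a generic line meets the curve in up to 3 points, so deg p = 3.
2. Checking where it meets the axes: it crosses the y-axis at the gridline y = 0; it crosses the x-axis at the gridline x = 0.
3. Fitting integer coefficients to these (and the overall shape) gives p.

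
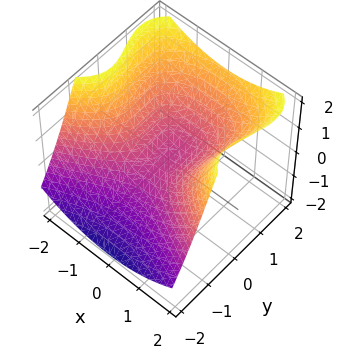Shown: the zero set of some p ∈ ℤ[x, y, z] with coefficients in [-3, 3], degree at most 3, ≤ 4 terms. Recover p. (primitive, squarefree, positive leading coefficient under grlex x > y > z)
1. The degree is 3 — no degree-2 surface has this shape.
2. Reading off the gridlines: it meets the y-axis at y = 0 (among the integer gridlines); one z-axis crossing is at z = 0; it crosses the x-axis at the gridline x = 0.
3. These observations pin down the coefficients.

2*y^3 - 2*y^2*z + 2*x^2 - 3*z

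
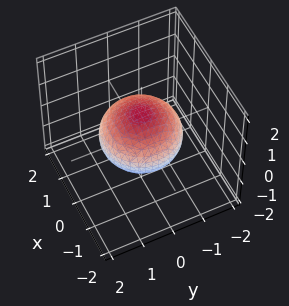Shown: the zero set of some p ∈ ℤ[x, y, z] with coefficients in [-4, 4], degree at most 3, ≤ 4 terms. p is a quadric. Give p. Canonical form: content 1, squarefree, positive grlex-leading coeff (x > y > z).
2*x^2 + 2*y^2 + 3*z^2 - 3

deg p = 2.
Symmetries: the z-axis is an axis of rotation, so x and y enter only as x² + y²; the z ↦ −z reflection is a symmetry, so z appears only in even powers.
From the visible intercepts: a circular section at z = 0 has radius between 1 and 2; among the integer gridlines, it crosses the z-axis at z ∈ {-1, 1}.
The integer polynomial consistent with all of this is the stated p.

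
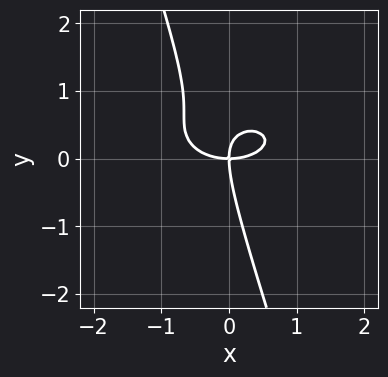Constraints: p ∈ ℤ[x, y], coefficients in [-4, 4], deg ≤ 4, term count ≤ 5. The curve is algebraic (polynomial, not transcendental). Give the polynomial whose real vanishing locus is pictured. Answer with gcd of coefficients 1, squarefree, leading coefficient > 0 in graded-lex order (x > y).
x^3 + 3*x*y^2 + y^3 - 2*x*y

1. Degree: no degree-2 curve has this shape, so deg p = 3.
2. From the axis intercepts and sections: it crosses the x-axis at the gridline x = 0; it meets the y-axis at y = 0 (among the integer gridlines).
3. Assembling these constraints gives the stated polynomial.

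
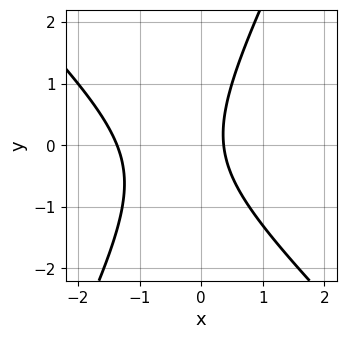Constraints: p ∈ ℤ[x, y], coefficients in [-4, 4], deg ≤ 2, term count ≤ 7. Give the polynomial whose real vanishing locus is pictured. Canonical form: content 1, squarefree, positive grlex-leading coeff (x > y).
2*x^2 + x*y - y^2 + 2*x - 1

First, degree: no degree-1 curve has this shape, so deg p = 2.
Then, observable constraints: it misses every integer gridline on the y-axis.
Finally, matching integer coefficients to the picture gives p.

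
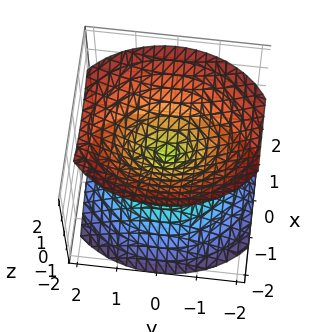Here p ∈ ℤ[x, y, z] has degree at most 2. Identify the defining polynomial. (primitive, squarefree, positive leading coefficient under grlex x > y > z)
3*x^2 + 2*y^2 - 3*z^2

The picture has 2 separate pieces.
deg p = 2.
Symmetries: it's symmetric under x → −x, forcing even powers of x; it's symmetric under z → −z, forcing even powers of z; it's symmetric under y → −y, forcing even powers of y.
Checking where it meets the axes: it meets the y-axis at y = 0 (among the integer gridlines); it crosses the x-axis at the gridline x = 0; one z-axis crossing is at z = 0.
Putting this together gives p.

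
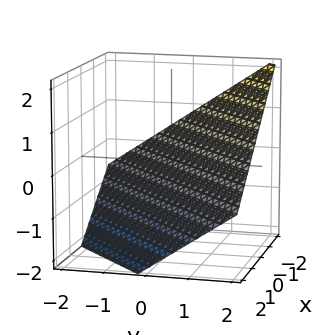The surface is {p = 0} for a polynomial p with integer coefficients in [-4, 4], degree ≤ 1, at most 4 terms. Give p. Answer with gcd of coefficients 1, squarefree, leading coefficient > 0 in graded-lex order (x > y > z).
The degree is 1 — the surface is flat (a plane).
From the visible intercepts: one y-axis crossing is at y = 1; it meets the x-axis at x = -1 (among the integer gridlines).
Fitting integer coefficients to these (and the overall shape) gives p.

2*x - 2*y + 3*z + 2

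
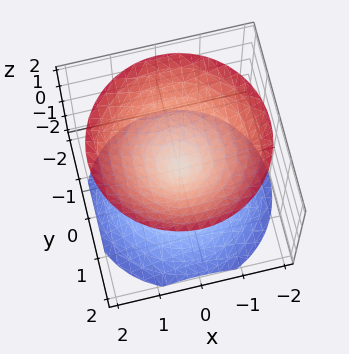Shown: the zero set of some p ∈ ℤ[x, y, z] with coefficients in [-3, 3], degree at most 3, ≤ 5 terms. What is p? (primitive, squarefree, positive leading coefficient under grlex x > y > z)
(a) There are 2 components.
(b) The degree is 2 — a double cone through the origin; a quadric.
(c) By symmetry, the z-axis is an axis of rotation, so x and y enter only as x² + y²; mirror symmetry z ↦ −z ⇒ only even powers of z.
(d) From the axis intercepts and sections: it meets the z-axis at z = 0 (among the integer gridlines); a circular section at z = -1 has radius exactly 1.
(e) Matching integer coefficients to the picture gives p.

x^2 + y^2 - z^2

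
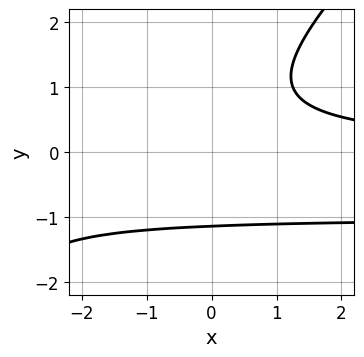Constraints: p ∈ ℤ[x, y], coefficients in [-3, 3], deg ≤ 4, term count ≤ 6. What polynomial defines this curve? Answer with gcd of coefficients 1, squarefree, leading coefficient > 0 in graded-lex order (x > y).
1. Degree: a generic line meets the curve in up to 3 points, so deg p = 3.
2. From the visible intercepts: it misses every integer gridline on the x-axis.
3. Assembling these constraints gives the stated polynomial.

2*x*y^2 - 2*y^3 + 2*x*y - 3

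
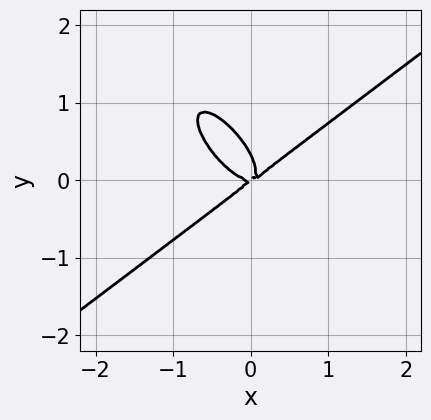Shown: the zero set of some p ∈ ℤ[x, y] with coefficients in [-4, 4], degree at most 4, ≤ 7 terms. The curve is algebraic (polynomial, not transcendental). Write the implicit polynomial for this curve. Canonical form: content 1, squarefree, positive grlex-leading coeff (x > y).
(a) Degree: the shape is more complex than any degree-2 curve, so deg p = 3.
(b) Reading off the gridlines: it crosses the y-axis at the gridline y = 0; it crosses the x-axis at the gridline x = 0.
(c) Together with the visible shape, these determine p as stated.

3*x^3 - 3*x*y^2 - 3*y^3 - x*y + y^2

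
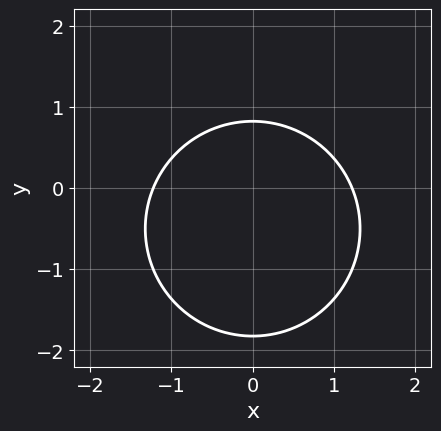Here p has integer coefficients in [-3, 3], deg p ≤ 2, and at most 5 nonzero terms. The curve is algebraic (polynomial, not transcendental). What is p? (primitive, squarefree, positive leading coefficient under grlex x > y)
2*x^2 + 2*y^2 + 2*y - 3

(a) Degree: the shape is more complex than any degree-1 curve, so deg p = 2.
(b) Symmetries: mirror symmetry x ↦ −x ⇒ only even powers of x.
(c) The integer polynomial consistent with all of this is the stated p.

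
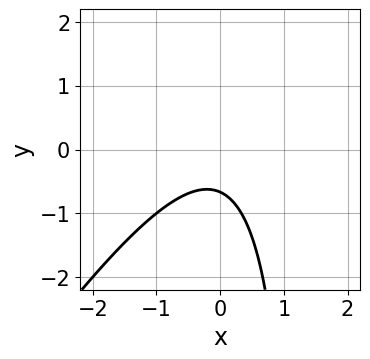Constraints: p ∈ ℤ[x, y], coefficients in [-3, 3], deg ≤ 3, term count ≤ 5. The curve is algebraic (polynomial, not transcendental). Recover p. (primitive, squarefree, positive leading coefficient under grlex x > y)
deg p = 2.
Observable constraints: the curve avoids every integer x-axis point in the box.
Assembling these constraints gives the stated polynomial.

3*x^2 - 2*x*y + 3*y + 2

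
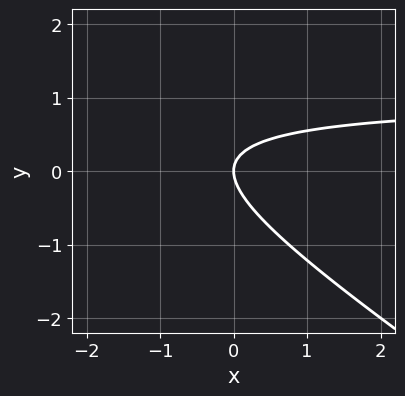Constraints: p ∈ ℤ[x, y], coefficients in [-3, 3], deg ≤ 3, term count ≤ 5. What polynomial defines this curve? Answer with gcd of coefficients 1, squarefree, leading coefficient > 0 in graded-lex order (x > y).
Degree: a generic line meets the curve in up to 2 points, so deg p = 2.
From the visible intercepts: one y-axis crossing is at y = 0; it meets the x-axis at x = 0 (among the integer gridlines).
Putting this together gives p.

2*x*y + 3*y^2 - 2*x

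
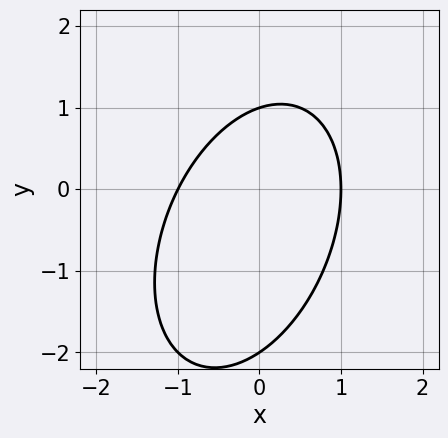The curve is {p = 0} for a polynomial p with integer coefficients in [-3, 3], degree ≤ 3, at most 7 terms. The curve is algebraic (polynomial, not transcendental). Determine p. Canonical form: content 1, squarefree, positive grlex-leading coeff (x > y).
2*x^2 - x*y + y^2 + y - 2

Degree: the shape is more complex than any degree-1 curve, so deg p = 2.
Checking where it meets the axes: among the integer gridlines, it crosses the y-axis at y ∈ {-2, 1}; the x-axis gridline crossings are at x ∈ {-1, 1}.
Assembling these constraints gives the stated polynomial.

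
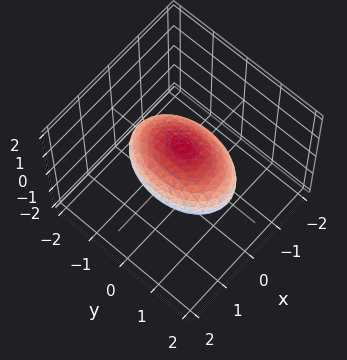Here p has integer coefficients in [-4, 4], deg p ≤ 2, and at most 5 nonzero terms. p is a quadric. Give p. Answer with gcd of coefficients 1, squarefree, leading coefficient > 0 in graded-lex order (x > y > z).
First, degree: a closed, bounded, convex surface; a quadric, so deg p = 2.
Next, symmetries: mirror symmetry x ↦ −x ⇒ only even powers of x; it's symmetric under y → −y, forcing even powers of y; mirror symmetry z ↦ −z ⇒ only even powers of z.
Next, observable constraints: among the integer gridlines, it crosses the x-axis at x ∈ {-1, 1}; among the integer gridlines, it crosses the z-axis at z ∈ {-1, 1}.
Finally, matching integer coefficients to the picture gives p.

2*x^2 + y^2 + 2*z^2 - 2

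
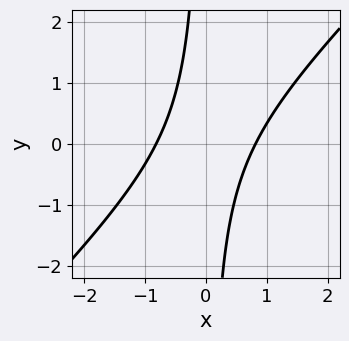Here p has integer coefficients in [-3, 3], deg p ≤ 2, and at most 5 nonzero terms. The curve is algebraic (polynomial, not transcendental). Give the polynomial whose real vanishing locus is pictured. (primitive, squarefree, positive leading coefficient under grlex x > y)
Degree: the shape is more complex than any degree-1 curve, so deg p = 2.
From the visible intercepts: no y-intercept at any integer in the box.
Solving for integer coefficients yields p as stated.

3*x^2 - 3*x*y - 2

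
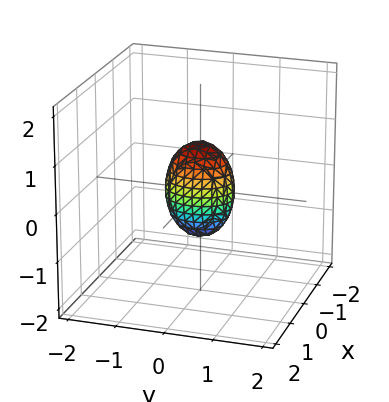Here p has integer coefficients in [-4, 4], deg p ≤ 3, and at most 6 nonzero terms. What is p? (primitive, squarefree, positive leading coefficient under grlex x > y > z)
3*x^2 + 2*y^2 + z^2 - 1

The degree is 2 — bounded and convex; a quadric.
Symmetries: the z ↦ −z reflection is a symmetry, so z appears only in even powers; it's symmetric under y → −y, forcing even powers of y; mirror symmetry x ↦ −x ⇒ only even powers of x.
Against the integer gridlines: the z-axis gridline crossings are at z ∈ {-1, 1}.
Together with the visible shape, these determine p as stated.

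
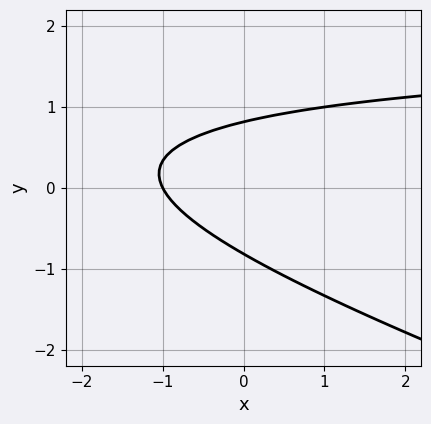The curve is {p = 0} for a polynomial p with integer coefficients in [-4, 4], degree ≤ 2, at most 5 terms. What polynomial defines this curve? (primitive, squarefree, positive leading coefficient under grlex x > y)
deg p = 2.
Checking where it meets the axes: it meets the x-axis at x = -1 (among the integer gridlines).
Putting this together gives p.

x*y + 3*y^2 - 2*x - 2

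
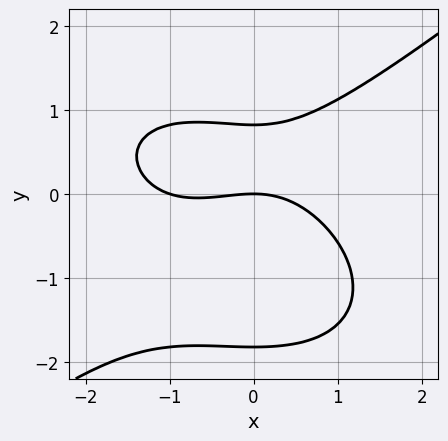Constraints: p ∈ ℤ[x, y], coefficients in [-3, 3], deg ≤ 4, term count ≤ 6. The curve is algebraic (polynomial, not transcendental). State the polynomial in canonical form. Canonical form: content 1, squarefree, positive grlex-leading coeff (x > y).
x^3 - 2*y^3 + x^2 - 2*y^2 + 3*y

(a) The degree is 3 — no degree-2 curve has this shape.
(b) Against the integer gridlines: one y-axis crossing is at y = 0; the x-axis gridline crossings are at x ∈ {-1, 0}.
(c) Together with the visible shape, these determine p as stated.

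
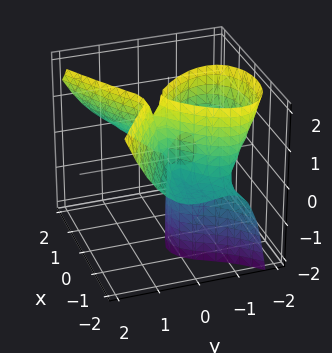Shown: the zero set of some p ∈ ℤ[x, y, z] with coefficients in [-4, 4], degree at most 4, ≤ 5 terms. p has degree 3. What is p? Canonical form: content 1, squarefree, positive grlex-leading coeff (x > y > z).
x^2*z - y^3 + x*z - y^2 + y*z

1. deg p = 3. A generic line meets the surface in up to 3 points.
2. Checking where it meets the axes: every point of the x-axis in the box is on the surface; every point of the z-axis in the box is on the surface.
3. Fitting integer coefficients to these (and the overall shape) gives p. Check: (0, -1, 0) on the y-axis lies on the surface, and p(0, -1, 0) = 0. ✓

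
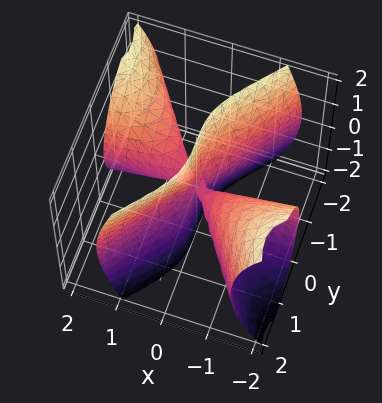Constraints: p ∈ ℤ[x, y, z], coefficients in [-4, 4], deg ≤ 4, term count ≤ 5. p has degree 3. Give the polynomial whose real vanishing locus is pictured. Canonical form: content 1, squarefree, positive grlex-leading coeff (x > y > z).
1. There are 2 components. They look like related sheets of one shape, so recover p as a whole.
2. Degree: a generic line meets the surface in up to 3 points, so deg p = 3.
3. Observable constraints: every point of the z-axis in the box is on the surface; one y-axis crossing is at y = 0; the visible x-axis segment lies entirely on the surface.
4. Matching integer coefficients to the picture gives p.

2*x^2*y + x*z^2 - y^3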